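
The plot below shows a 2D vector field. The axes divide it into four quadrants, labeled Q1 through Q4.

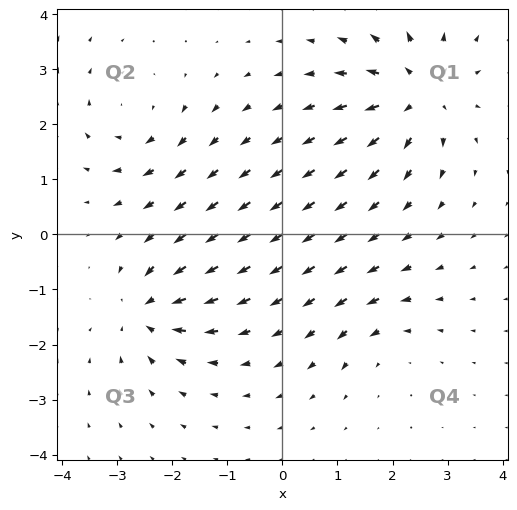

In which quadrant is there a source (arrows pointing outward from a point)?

Q1

The source sits at approximately (2.5, 2.6), which lies in quadrant Q1. The divergence there is about +6, positive as expected for a source.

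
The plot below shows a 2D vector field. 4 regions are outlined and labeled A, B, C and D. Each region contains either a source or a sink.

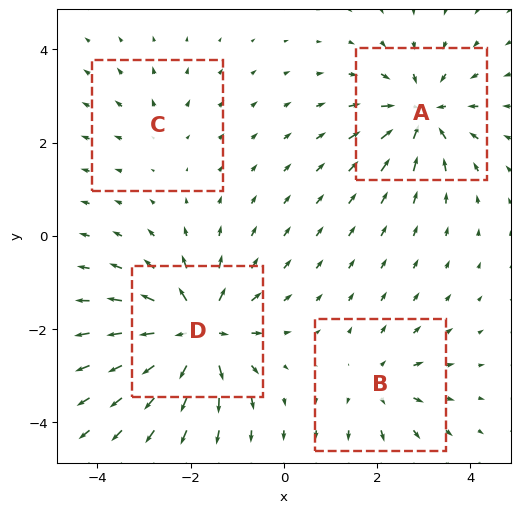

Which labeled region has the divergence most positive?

D

Divergence at each region's feature centre — A: about -6, B: about +4, C: about +2, D: about +8. Region D is most positive.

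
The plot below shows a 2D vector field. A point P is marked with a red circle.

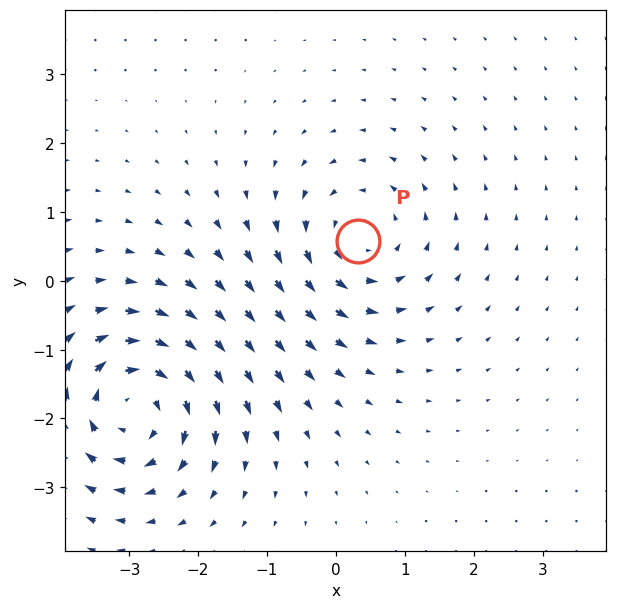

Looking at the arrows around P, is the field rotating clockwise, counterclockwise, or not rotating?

counterclockwise

Near P at (0.3, 0.6) the arrows circulate counterclockwise. The curl (z-component) there is about +3; positive curl means counterclockwise rotation.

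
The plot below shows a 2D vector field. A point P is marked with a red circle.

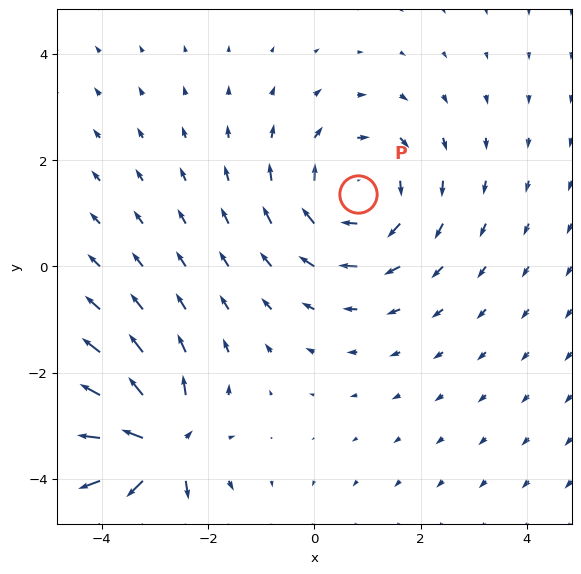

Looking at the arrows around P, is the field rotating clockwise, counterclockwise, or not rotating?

clockwise

Near P at (0.8, 1.4) the arrows circulate clockwise. The curl (z-component) there is about -2; negative curl means clockwise rotation.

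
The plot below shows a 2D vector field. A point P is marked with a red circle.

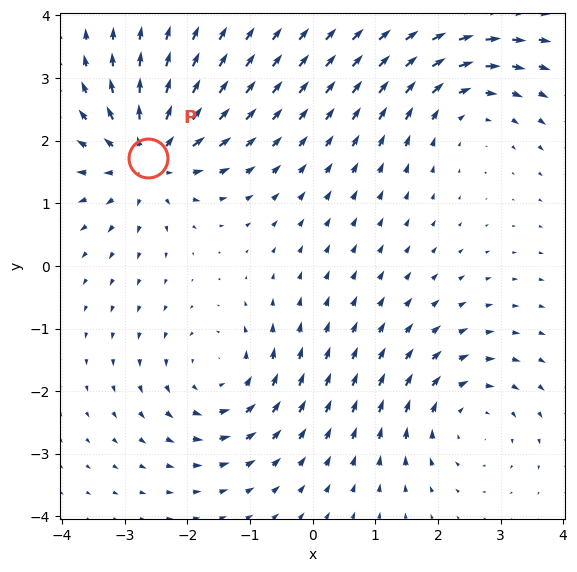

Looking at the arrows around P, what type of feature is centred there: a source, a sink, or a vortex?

source

At P (-2.6, 1.7) the arrows spread outward. Divergence about +6, curl ≈0 — positive divergence with near-zero curl is a source.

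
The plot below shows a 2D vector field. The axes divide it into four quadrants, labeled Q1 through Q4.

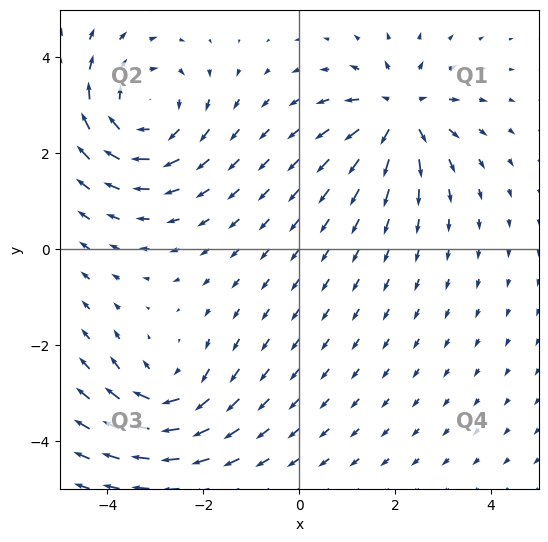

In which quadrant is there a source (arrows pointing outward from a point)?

The source sits at approximately (2.1, 2.8), which lies in quadrant Q1. The divergence there is about +4, positive as expected for a source.

Q1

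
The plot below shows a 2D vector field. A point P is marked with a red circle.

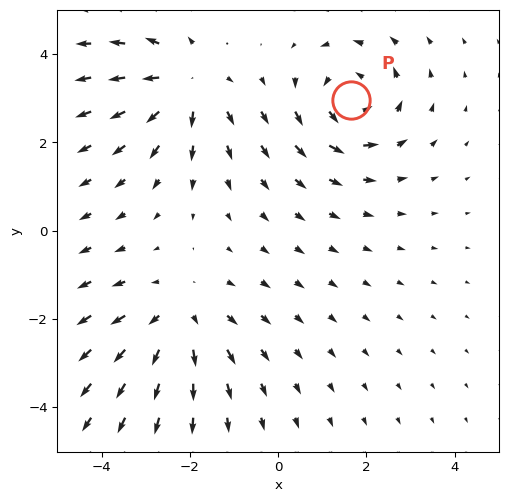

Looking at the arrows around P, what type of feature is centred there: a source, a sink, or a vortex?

vortex

At P (1.6, 3.0) the arrows circulate counterclockwise. Divergence ≈0, curl about +5 — near-zero divergence with nonzero curl is a vortex.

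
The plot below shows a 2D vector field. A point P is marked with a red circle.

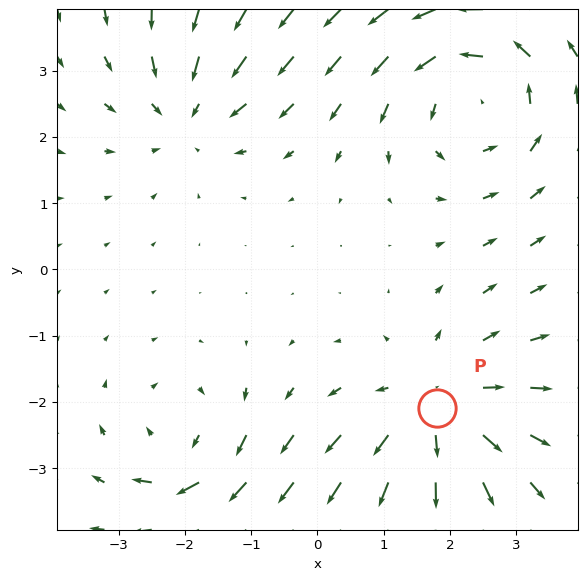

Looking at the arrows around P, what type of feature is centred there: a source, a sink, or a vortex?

At P (1.8, -2.1) the arrows spread outward. Divergence about +4, curl ≈0 — positive divergence with near-zero curl is a source.

source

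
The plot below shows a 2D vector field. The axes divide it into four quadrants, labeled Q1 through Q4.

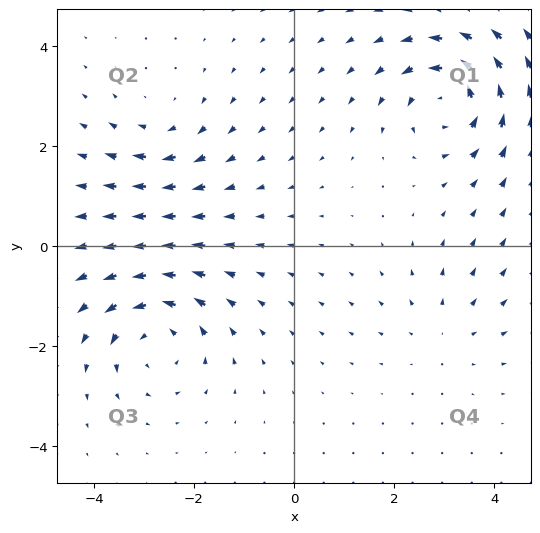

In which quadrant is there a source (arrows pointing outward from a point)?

The source sits at approximately (3.0, -1.7), which lies in quadrant Q4. The divergence there is about +2, positive as expected for a source.

Q4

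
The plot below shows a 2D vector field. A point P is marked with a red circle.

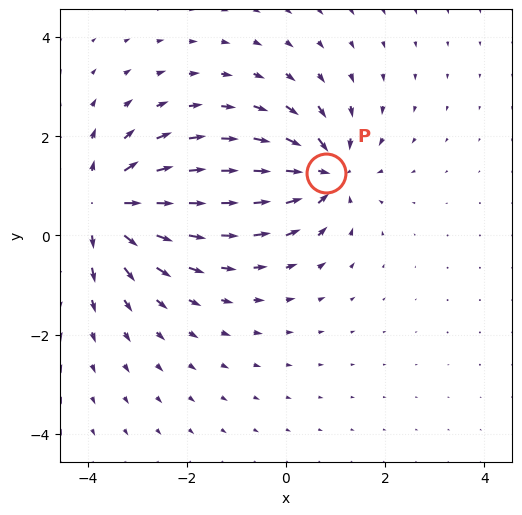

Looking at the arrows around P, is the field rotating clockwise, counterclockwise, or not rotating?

not rotating

Near P at (0.8, 1.3) the arrows show no circulation. The curl there is ≈0.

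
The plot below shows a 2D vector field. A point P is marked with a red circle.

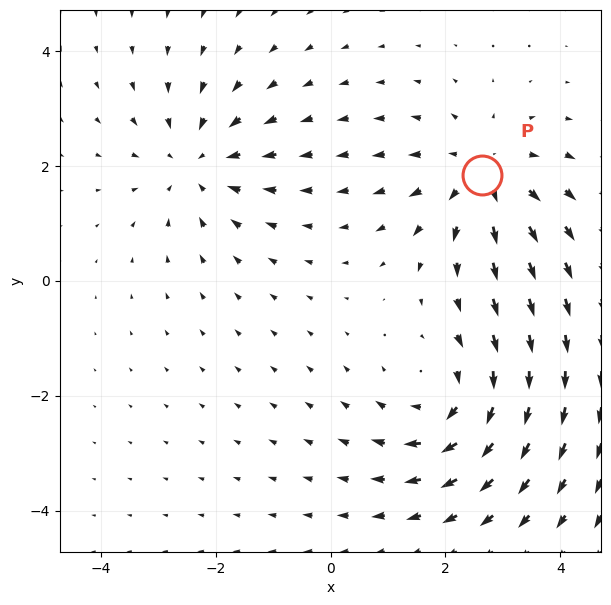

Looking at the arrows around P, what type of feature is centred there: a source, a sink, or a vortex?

source

At P (2.6, 1.8) the arrows spread outward. Divergence about +3, curl ≈0 — positive divergence with near-zero curl is a source.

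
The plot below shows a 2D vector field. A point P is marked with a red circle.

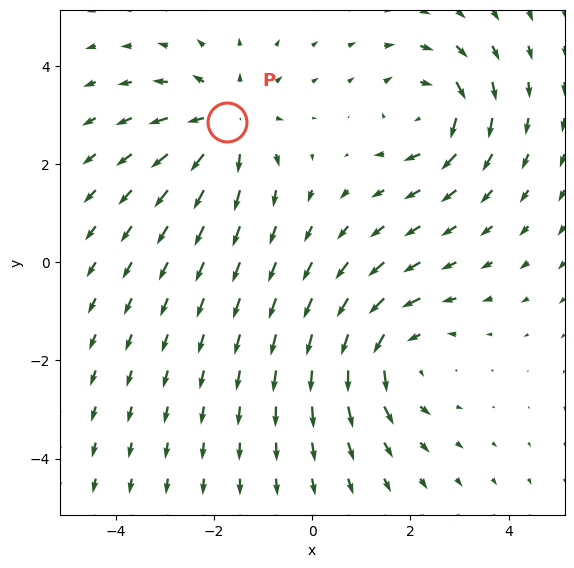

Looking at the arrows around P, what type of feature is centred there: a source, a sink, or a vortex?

At P (-1.7, 2.9) the arrows spread outward. Divergence about +4, curl ≈0 — positive divergence with near-zero curl is a source.

source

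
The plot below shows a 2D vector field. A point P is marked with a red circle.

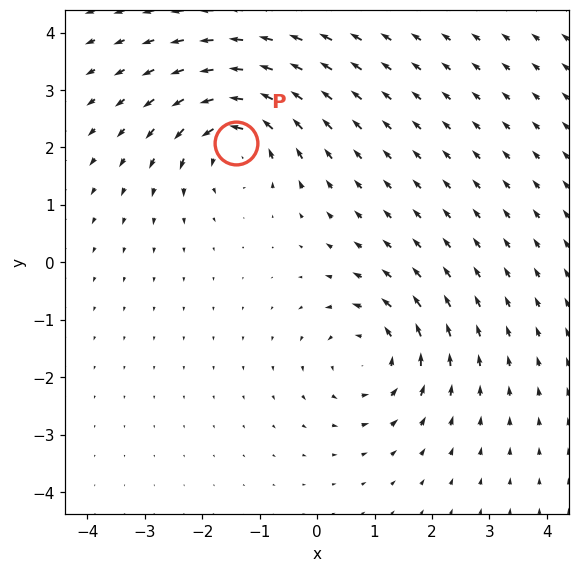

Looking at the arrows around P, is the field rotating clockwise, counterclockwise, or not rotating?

counterclockwise

Near P at (-1.4, 2.1) the arrows circulate counterclockwise. The curl (z-component) there is about +6; positive curl means counterclockwise rotation.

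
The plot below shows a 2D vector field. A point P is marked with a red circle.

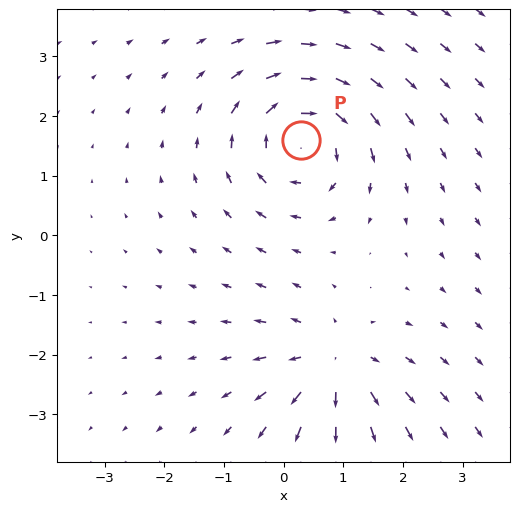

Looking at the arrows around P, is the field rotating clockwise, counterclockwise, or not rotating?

Near P at (0.3, 1.6) the arrows circulate clockwise. The curl (z-component) there is about -4; negative curl means clockwise rotation.

clockwise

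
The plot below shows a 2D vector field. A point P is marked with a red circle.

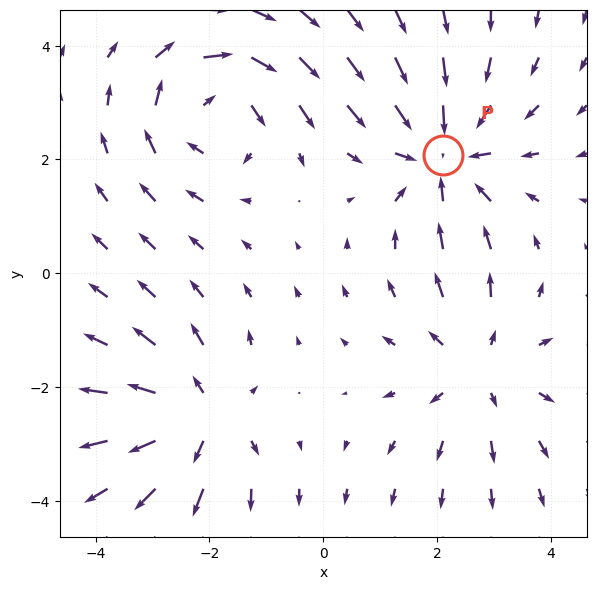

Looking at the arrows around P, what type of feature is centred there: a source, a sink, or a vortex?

At P (2.1, 2.1) the arrows converge inward. Divergence about -4, curl ≈0 — negative divergence with near-zero curl is a sink.

sink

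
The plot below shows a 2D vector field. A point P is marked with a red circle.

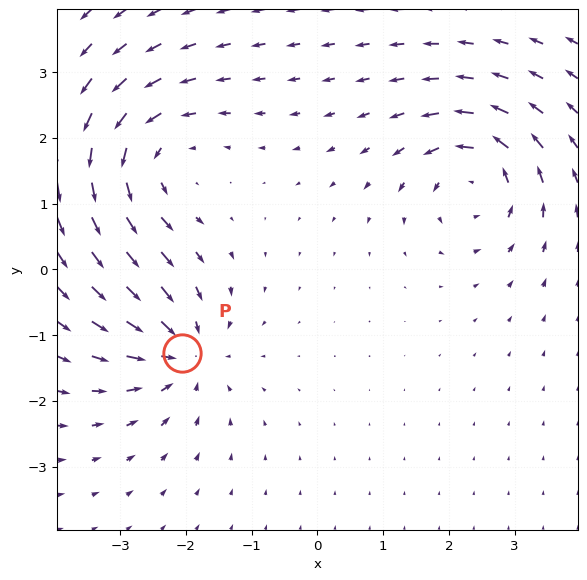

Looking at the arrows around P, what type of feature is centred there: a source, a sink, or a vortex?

At P (-2.1, -1.3) the arrows converge inward. Divergence about -4, curl ≈0 — negative divergence with near-zero curl is a sink.

sink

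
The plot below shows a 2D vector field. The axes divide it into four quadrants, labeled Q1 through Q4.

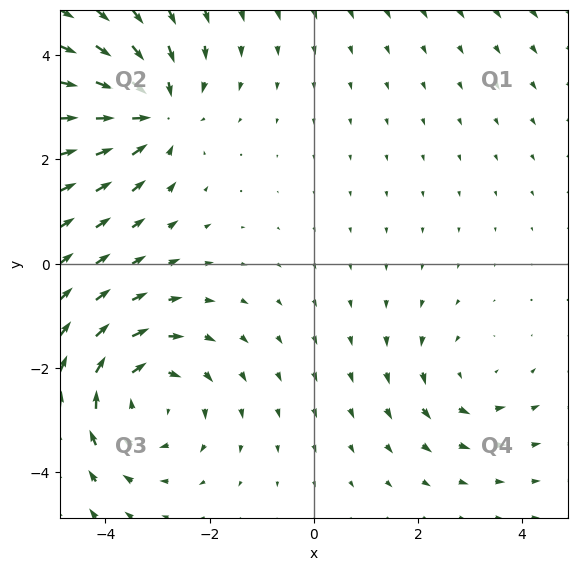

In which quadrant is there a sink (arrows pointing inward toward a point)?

The sink sits at approximately (-3.1, 2.9), which lies in quadrant Q2. The divergence there is about -4, negative as expected for a sink.

Q2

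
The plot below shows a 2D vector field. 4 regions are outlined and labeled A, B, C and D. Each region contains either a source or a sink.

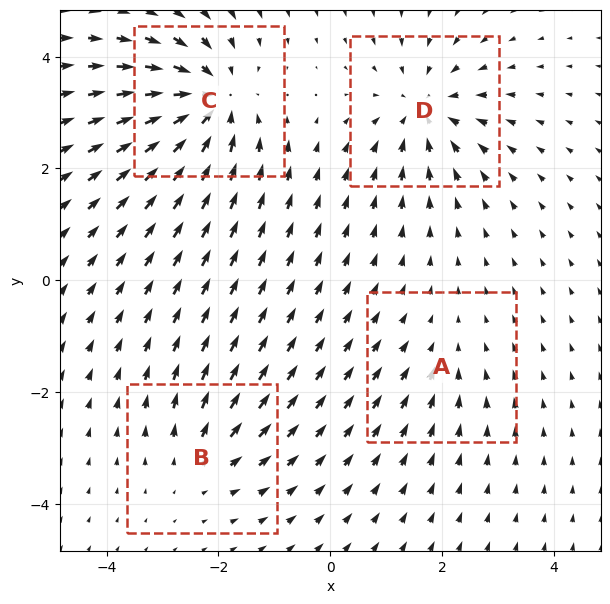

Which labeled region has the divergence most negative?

C

Divergence at each region's feature centre — A: about -2, B: about +3, C: about -7, D: about -5. Region C is most negative.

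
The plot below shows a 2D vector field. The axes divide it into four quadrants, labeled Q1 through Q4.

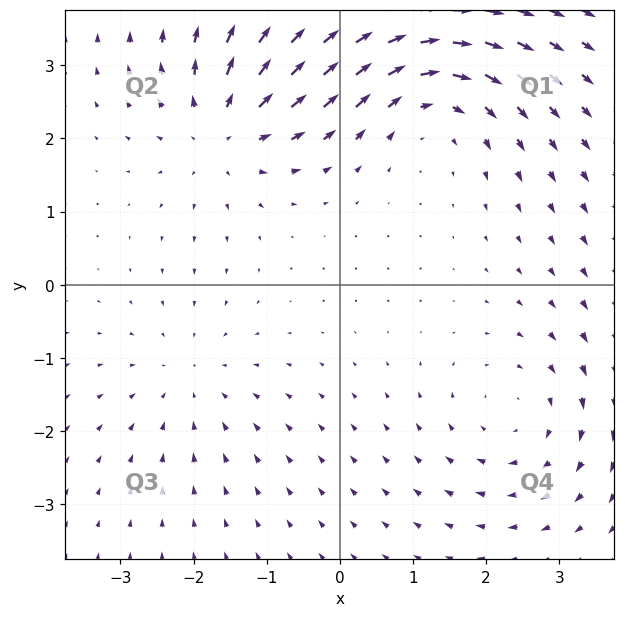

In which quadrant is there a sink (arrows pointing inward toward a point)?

The sink sits at approximately (-2.1, -1.3), which lies in quadrant Q3. The divergence there is about -2, negative as expected for a sink.

Q3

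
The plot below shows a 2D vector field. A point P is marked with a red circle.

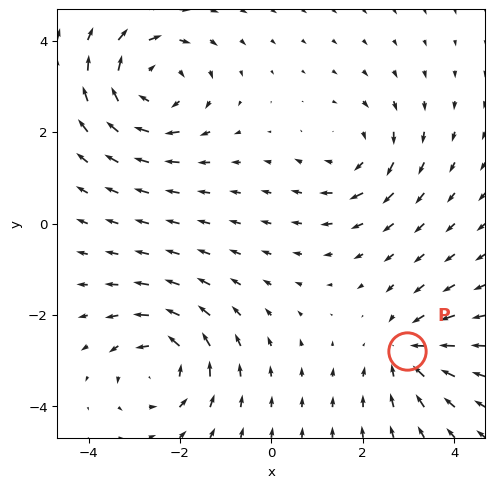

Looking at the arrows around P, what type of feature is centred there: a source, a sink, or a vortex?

sink

At P (3.0, -2.8) the arrows converge inward. Divergence about -4, curl ≈0 — negative divergence with near-zero curl is a sink.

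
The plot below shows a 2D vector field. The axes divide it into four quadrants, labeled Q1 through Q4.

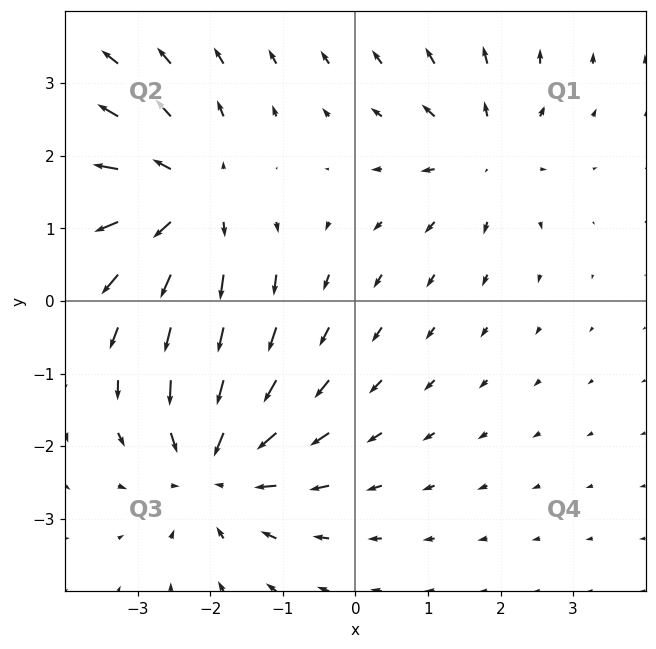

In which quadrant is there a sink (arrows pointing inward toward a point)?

The sink sits at approximately (-1.9, -2.3), which lies in quadrant Q3. The divergence there is about -4, negative as expected for a sink.

Q3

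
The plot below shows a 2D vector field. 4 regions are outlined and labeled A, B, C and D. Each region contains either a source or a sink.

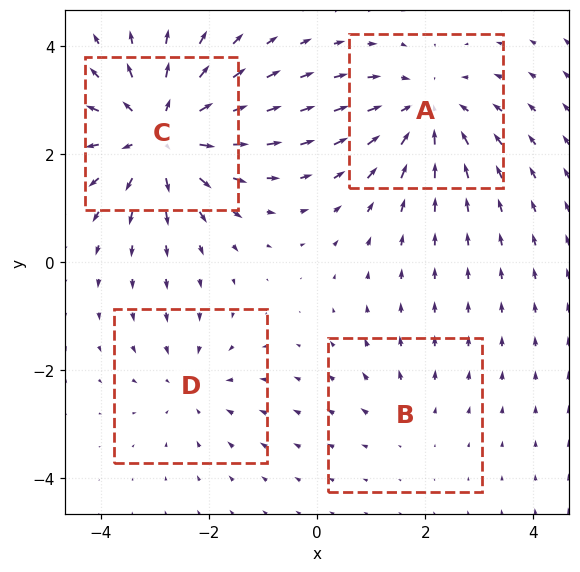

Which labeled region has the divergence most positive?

C

Divergence at each region's feature centre — A: about -5, B: about +2, C: about +6, D: about -3. Region C is most positive.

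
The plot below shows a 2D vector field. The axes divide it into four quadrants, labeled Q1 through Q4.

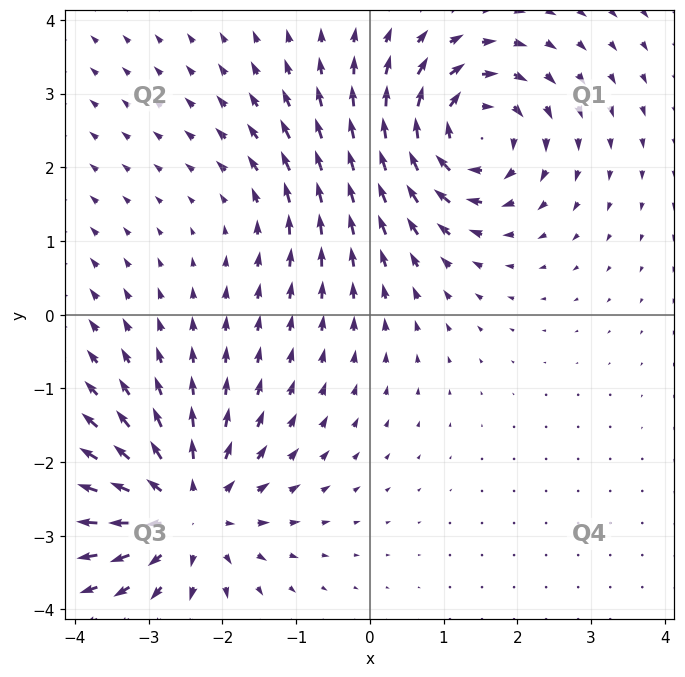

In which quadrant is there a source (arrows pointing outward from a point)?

Q3

The source sits at approximately (-2.5, -2.7), which lies in quadrant Q3. The divergence there is about +5, positive as expected for a source.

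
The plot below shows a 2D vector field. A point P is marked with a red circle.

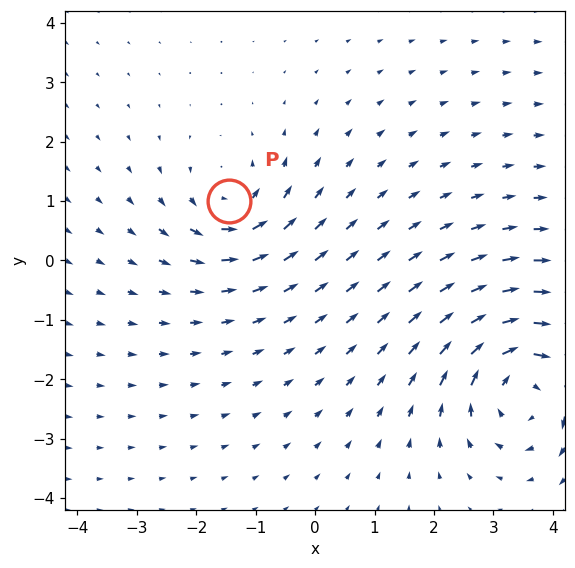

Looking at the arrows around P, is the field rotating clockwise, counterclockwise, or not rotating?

counterclockwise

Near P at (-1.4, 1.0) the arrows circulate counterclockwise. The curl (z-component) there is about +4; positive curl means counterclockwise rotation.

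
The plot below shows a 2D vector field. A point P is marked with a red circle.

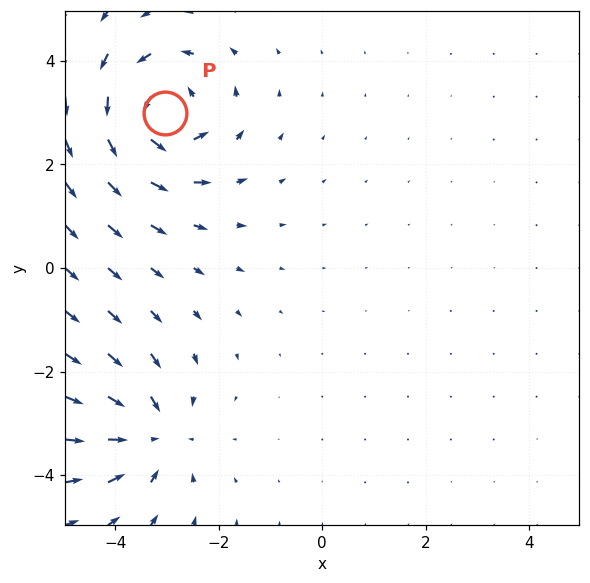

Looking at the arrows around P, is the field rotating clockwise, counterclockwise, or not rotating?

counterclockwise

Near P at (-3.0, 3.0) the arrows circulate counterclockwise. The curl (z-component) there is about +6; positive curl means counterclockwise rotation.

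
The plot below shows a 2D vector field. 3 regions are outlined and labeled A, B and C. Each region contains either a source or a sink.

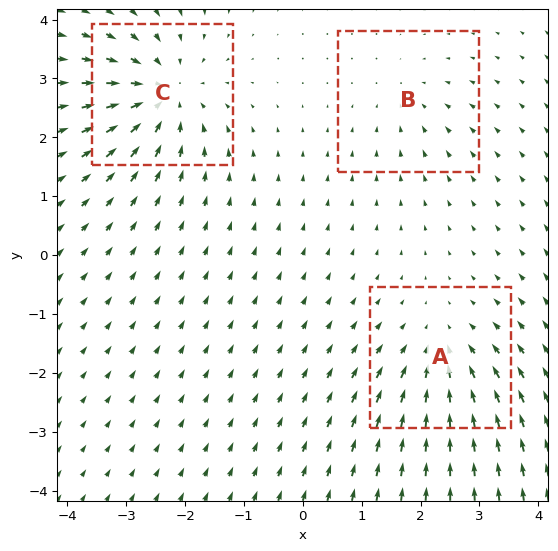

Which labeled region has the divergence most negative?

C

Divergence at each region's feature centre — A: about -3, B: about -2, C: about -5. Region C is most negative.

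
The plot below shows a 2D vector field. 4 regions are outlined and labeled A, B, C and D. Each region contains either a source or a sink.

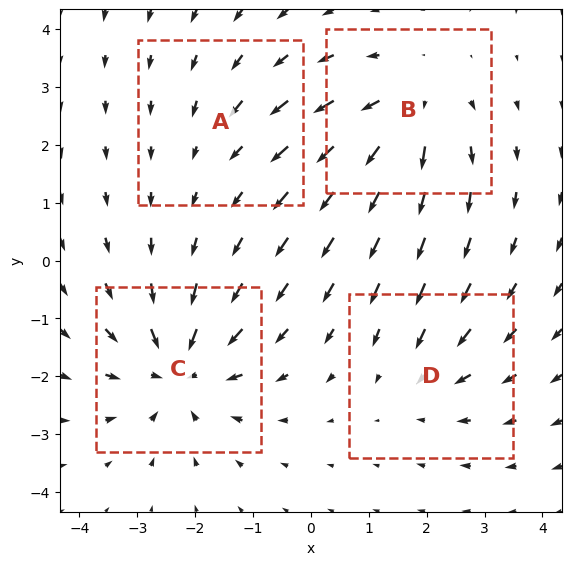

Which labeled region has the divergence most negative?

Divergence at each region's feature centre — A: about -2, B: about +5, C: about -6, D: about -3. Region C is most negative.

C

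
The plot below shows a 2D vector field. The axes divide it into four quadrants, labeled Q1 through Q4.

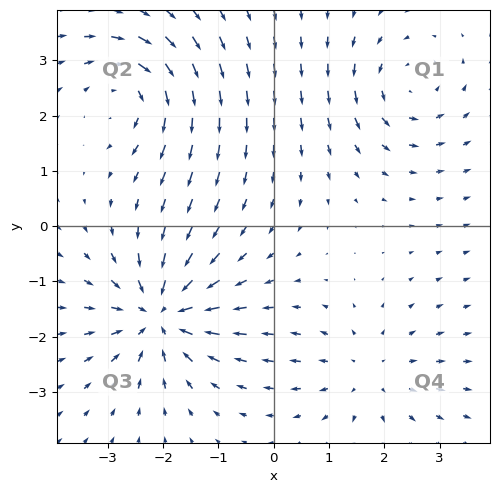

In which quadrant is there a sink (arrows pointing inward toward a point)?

Q3

The sink sits at approximately (-2.0, -1.6), which lies in quadrant Q3. The divergence there is about -5, negative as expected for a sink.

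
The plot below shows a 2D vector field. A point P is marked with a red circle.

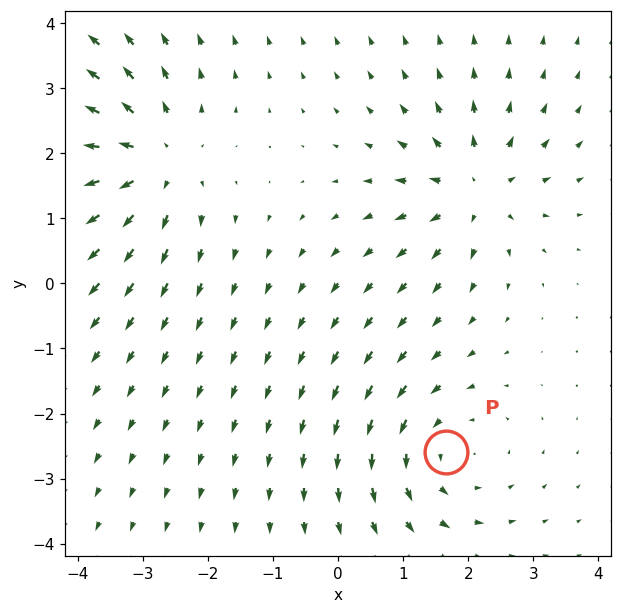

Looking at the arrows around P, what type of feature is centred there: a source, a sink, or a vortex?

vortex

At P (1.7, -2.6) the arrows circulate counterclockwise. Divergence ≈0, curl about +3 — near-zero divergence with nonzero curl is a vortex.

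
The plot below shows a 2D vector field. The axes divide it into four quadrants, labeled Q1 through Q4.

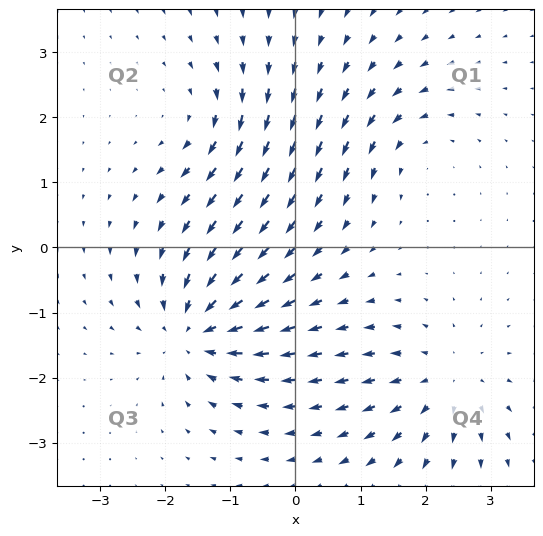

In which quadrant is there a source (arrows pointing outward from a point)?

The source sits at approximately (2.3, -2.1), which lies in quadrant Q4. The divergence there is about +4, positive as expected for a source.

Q4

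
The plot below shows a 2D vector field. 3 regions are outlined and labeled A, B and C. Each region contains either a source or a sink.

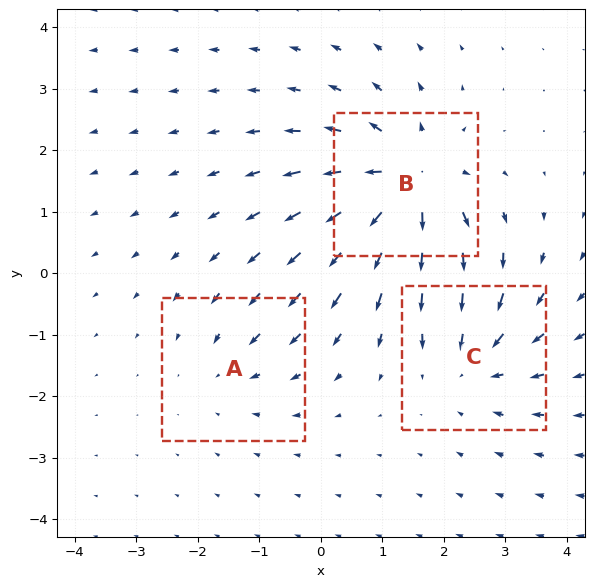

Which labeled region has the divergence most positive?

B

Divergence at each region's feature centre — A: about -2, B: about +5, C: about -3. Region B is most positive.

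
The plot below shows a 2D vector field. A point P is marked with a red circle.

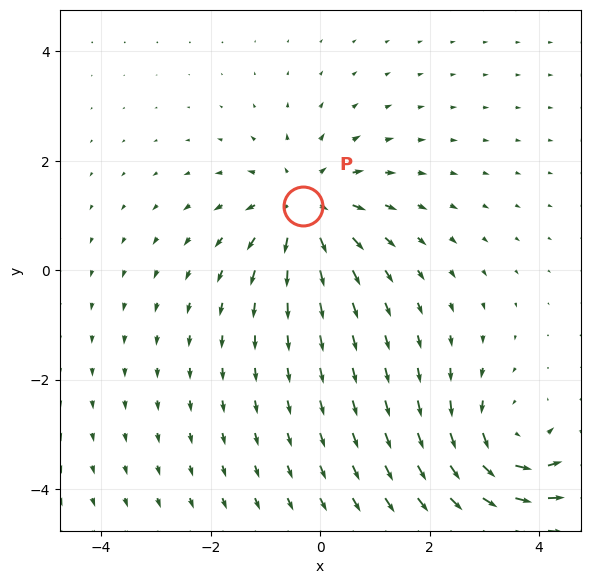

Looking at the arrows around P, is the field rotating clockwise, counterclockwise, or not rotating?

Near P at (-0.3, 1.2) the arrows show no circulation. The curl there is ≈0.

not rotating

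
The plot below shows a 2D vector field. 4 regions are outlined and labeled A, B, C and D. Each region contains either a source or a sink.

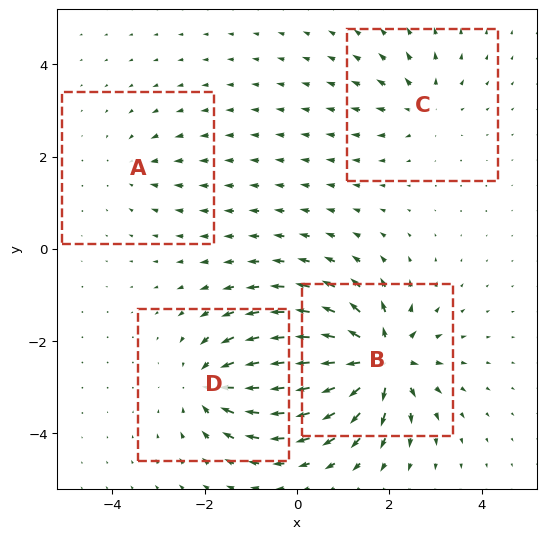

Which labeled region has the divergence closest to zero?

Divergence at each region's feature centre — A: about -3, B: about +9, C: about +4, D: about -6. Region A is closest to zero.

A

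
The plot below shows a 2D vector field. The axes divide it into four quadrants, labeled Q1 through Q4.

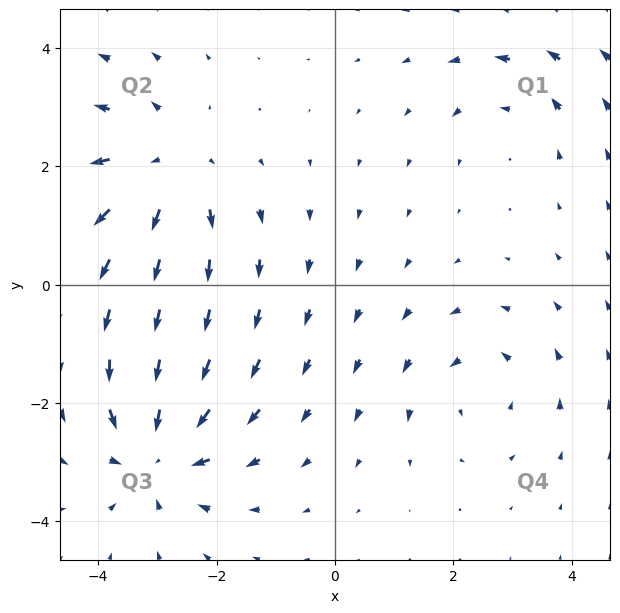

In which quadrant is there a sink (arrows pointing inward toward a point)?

Q3

The sink sits at approximately (-3.0, -2.9), which lies in quadrant Q3. The divergence there is about -5, negative as expected for a sink.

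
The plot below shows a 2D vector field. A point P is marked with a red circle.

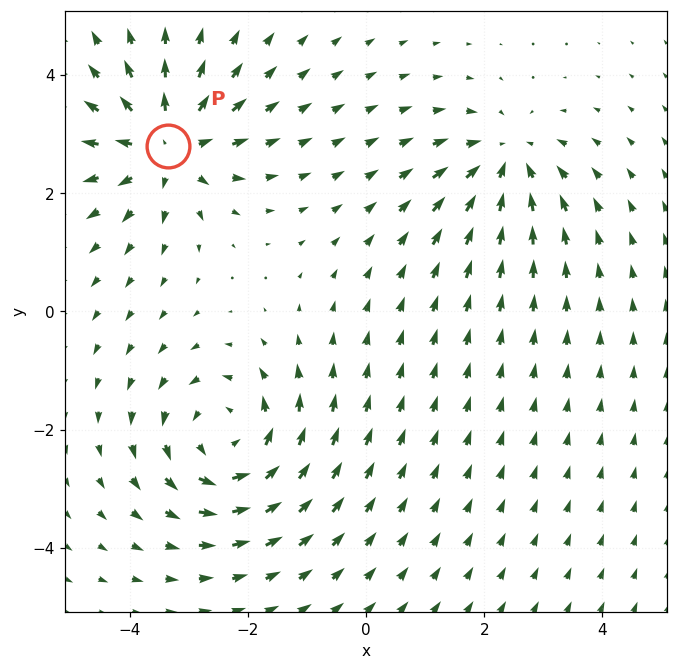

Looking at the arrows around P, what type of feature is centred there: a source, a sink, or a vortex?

At P (-3.4, 2.8) the arrows spread outward. Divergence about +5, curl ≈0 — positive divergence with near-zero curl is a source.

source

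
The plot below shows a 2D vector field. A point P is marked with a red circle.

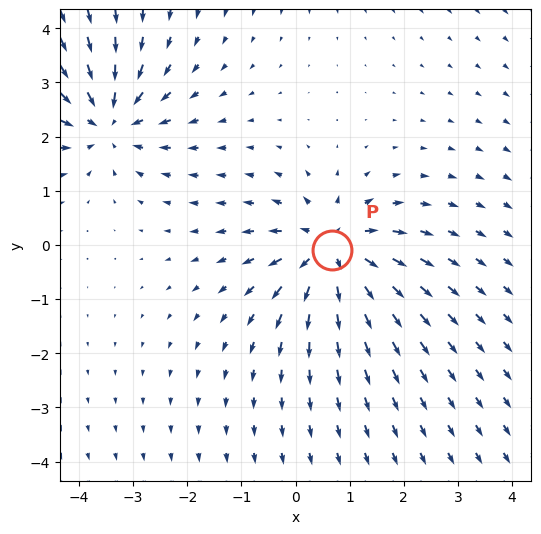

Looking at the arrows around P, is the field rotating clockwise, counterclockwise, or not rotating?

not rotating

Near P at (0.7, -0.1) the arrows show no circulation. The curl there is ≈0.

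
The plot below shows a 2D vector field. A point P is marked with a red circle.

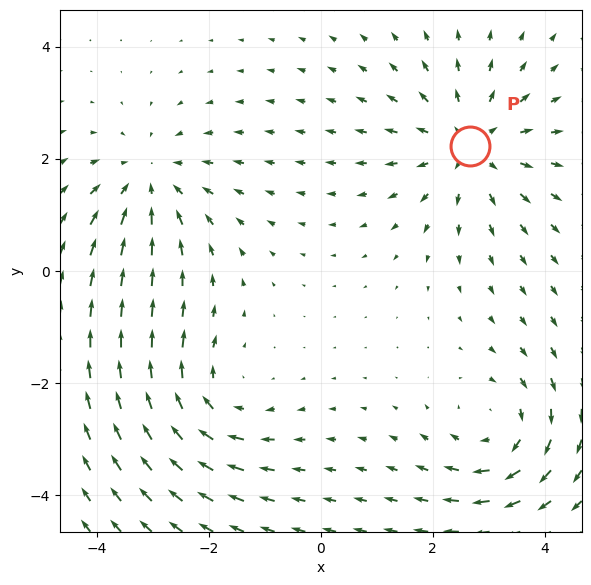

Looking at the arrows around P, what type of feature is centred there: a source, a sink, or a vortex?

source

At P (2.7, 2.2) the arrows spread outward. Divergence about +3, curl ≈0 — positive divergence with near-zero curl is a source.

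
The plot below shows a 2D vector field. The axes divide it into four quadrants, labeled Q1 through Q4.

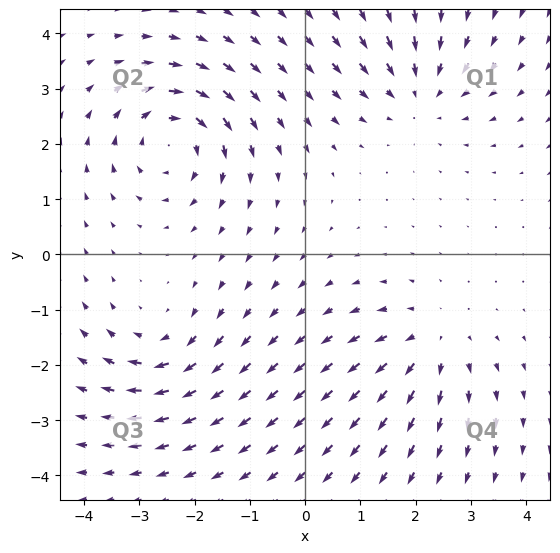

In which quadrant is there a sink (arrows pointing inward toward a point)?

Q1

The sink sits at approximately (2.1, 2.9), which lies in quadrant Q1. The divergence there is about -3, negative as expected for a sink.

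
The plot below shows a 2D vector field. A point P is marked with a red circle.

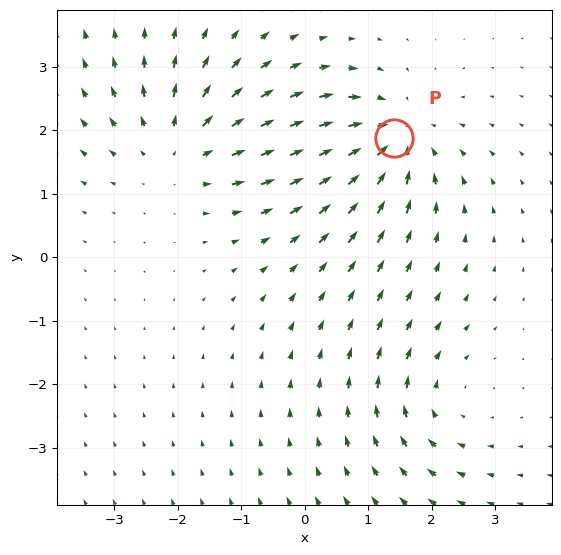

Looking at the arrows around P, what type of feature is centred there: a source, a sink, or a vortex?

At P (1.4, 1.9) the arrows converge inward. Divergence about -5, curl ≈0 — negative divergence with near-zero curl is a sink.

sink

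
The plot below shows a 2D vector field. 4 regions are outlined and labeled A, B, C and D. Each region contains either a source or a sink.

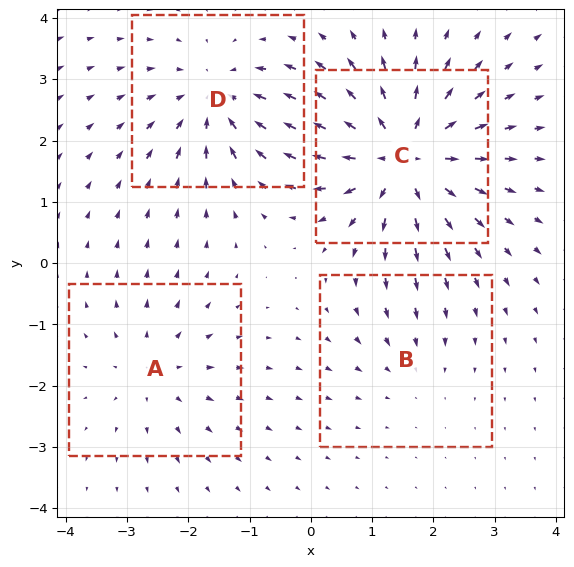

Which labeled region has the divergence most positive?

C

Divergence at each region's feature centre — A: about +3, B: about -2, C: about +7, D: about -5. Region C is most positive.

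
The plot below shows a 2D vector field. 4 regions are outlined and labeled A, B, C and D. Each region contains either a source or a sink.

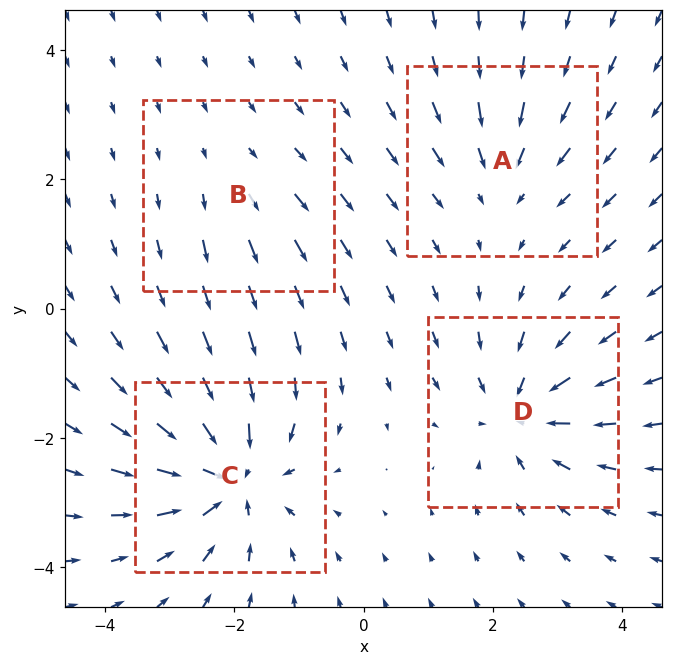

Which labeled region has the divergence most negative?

Divergence at each region's feature centre — A: about -4, B: about +2, C: about -8, D: about -6. Region C is most negative.

C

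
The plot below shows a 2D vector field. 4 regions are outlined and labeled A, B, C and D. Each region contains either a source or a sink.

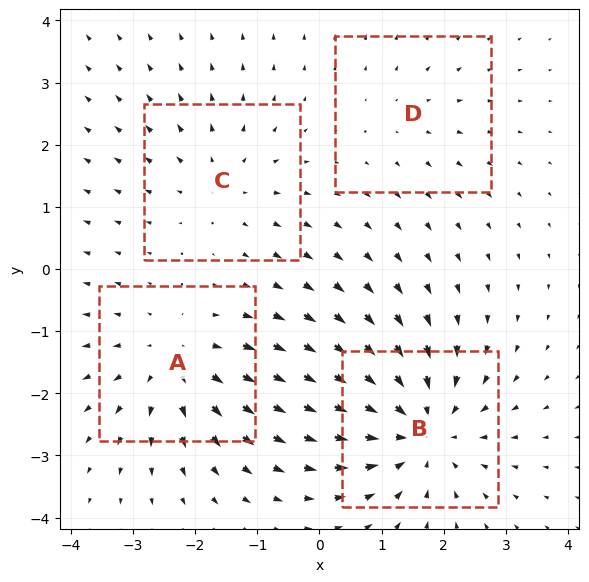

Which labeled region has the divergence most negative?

B

Divergence at each region's feature centre — A: about +4, B: about -6, C: about +3, D: about +2. Region B is most negative.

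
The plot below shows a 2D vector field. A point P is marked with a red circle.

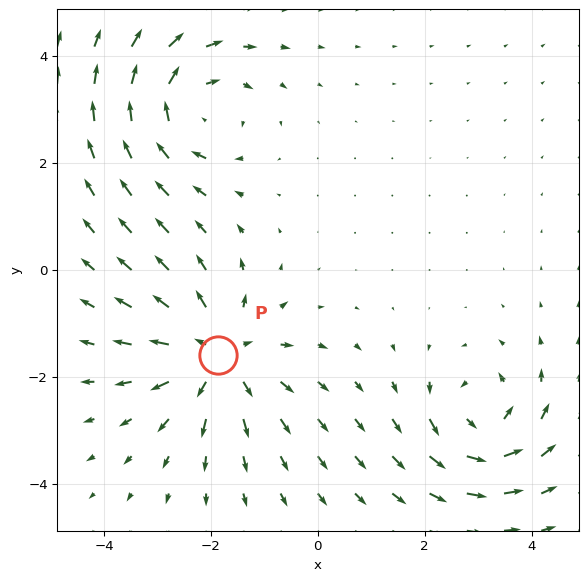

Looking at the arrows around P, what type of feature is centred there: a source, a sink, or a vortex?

At P (-1.9, -1.6) the arrows spread outward. Divergence about +4, curl ≈0 — positive divergence with near-zero curl is a source.

source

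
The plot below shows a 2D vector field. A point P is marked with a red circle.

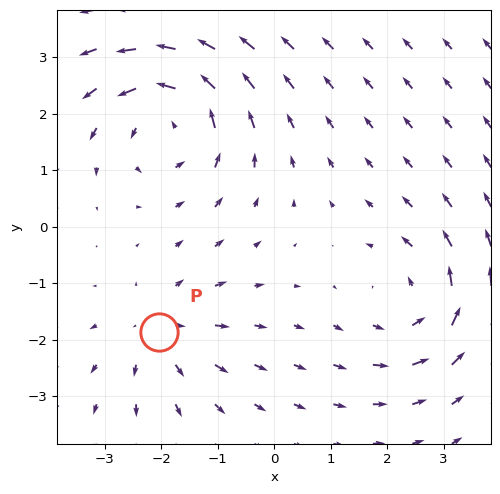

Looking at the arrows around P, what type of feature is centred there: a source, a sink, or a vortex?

At P (-2.0, -1.9) the arrows spread outward. Divergence about +3, curl ≈0 — positive divergence with near-zero curl is a source.

source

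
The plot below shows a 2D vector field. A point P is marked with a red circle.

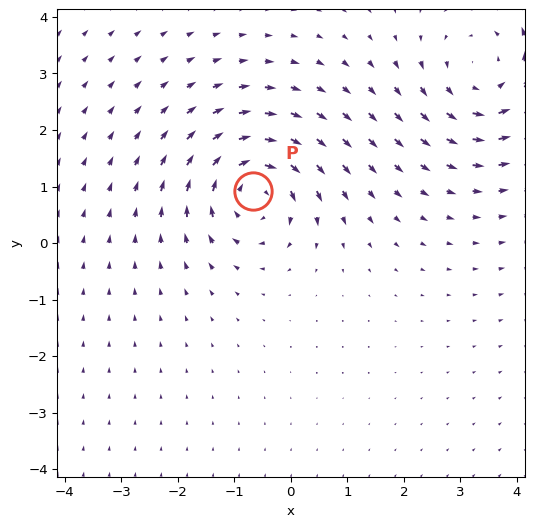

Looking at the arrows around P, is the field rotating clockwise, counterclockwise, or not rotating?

clockwise

Near P at (-0.7, 0.9) the arrows circulate clockwise. The curl (z-component) there is about -6; negative curl means clockwise rotation.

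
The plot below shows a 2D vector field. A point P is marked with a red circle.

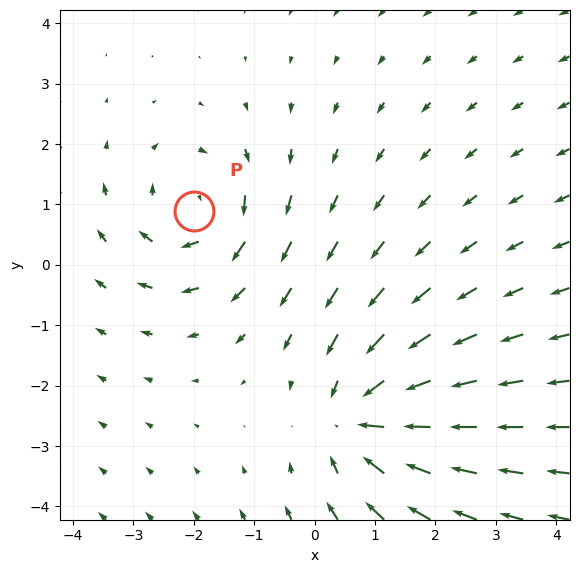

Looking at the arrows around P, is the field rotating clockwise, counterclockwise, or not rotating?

Near P at (-2.0, 0.9) the arrows circulate clockwise. The curl (z-component) there is about -3; negative curl means clockwise rotation.

clockwise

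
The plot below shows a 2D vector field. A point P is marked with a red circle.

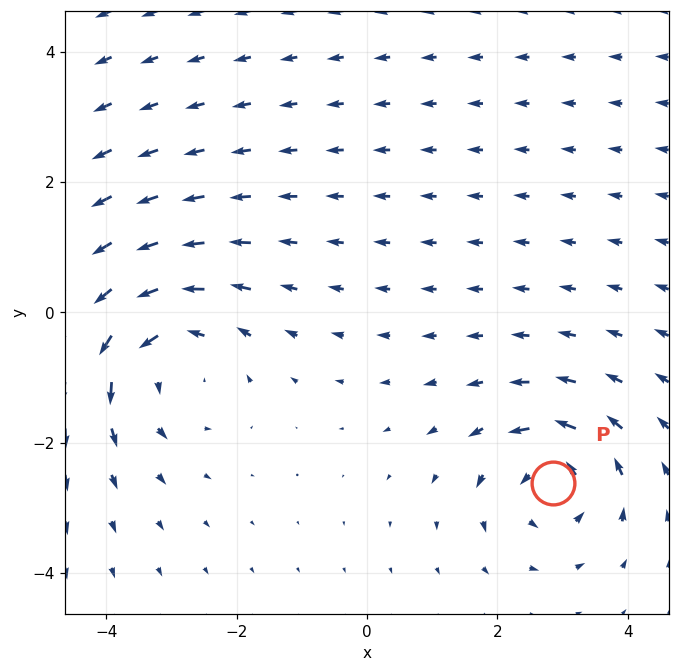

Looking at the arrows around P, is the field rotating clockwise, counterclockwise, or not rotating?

Near P at (2.9, -2.6) the arrows circulate counterclockwise. The curl (z-component) there is about +4; positive curl means counterclockwise rotation.

counterclockwise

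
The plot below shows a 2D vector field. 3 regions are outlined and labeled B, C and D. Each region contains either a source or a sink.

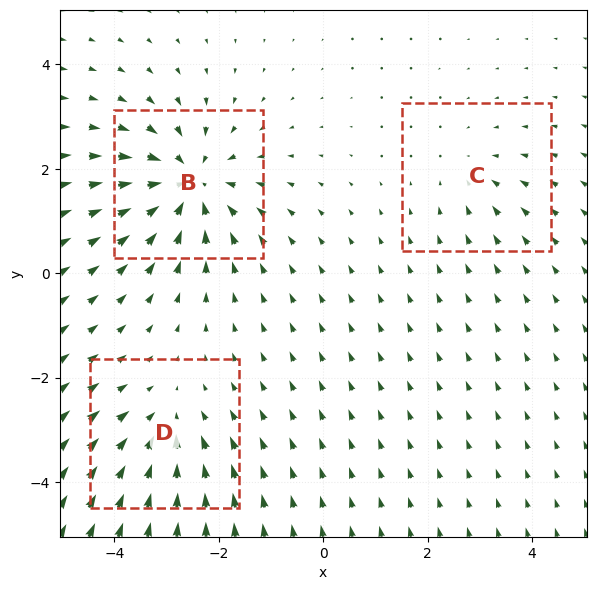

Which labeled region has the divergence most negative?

Divergence at each region's feature centre — B: about -5, C: about -2, D: about -3. Region B is most negative.

B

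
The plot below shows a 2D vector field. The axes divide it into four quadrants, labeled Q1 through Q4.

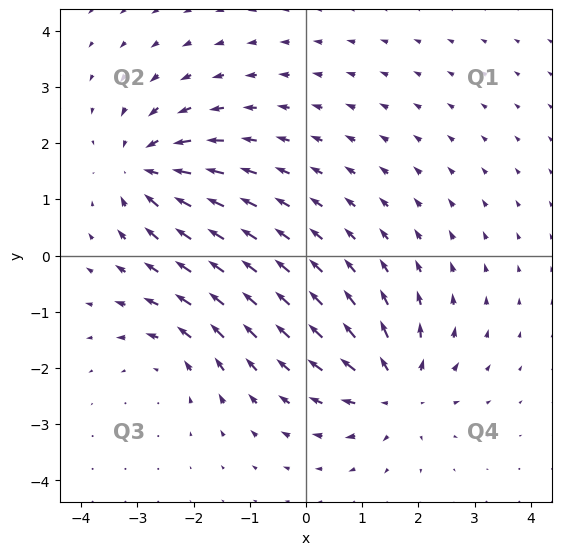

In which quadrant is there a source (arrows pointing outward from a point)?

Q4

The source sits at approximately (1.6, -2.4), which lies in quadrant Q4. The divergence there is about +6, positive as expected for a source.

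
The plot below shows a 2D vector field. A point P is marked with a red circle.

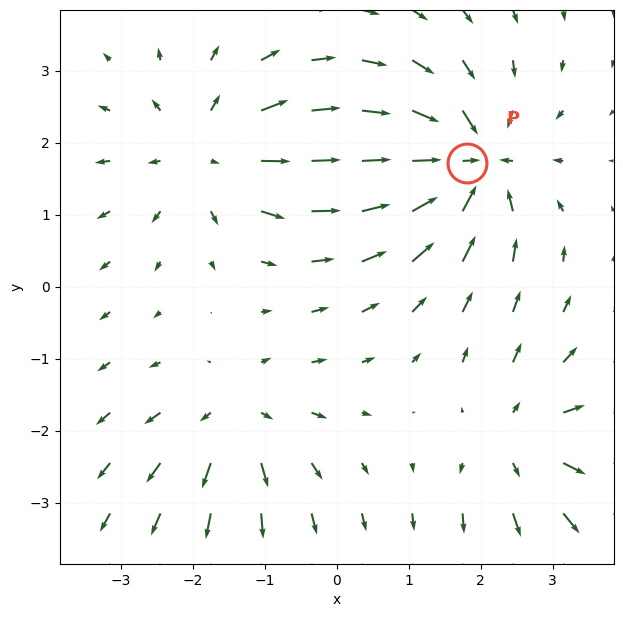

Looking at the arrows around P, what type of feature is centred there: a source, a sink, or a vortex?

sink

At P (1.8, 1.7) the arrows converge inward. Divergence about -7, curl ≈0 — negative divergence with near-zero curl is a sink.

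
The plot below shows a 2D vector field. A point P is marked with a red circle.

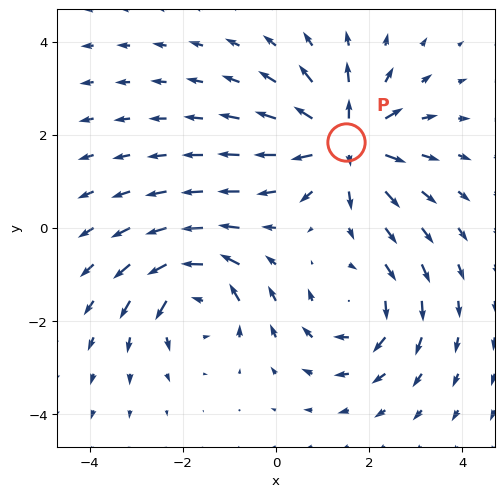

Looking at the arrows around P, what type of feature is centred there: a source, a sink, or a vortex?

source

At P (1.5, 1.9) the arrows spread outward. Divergence about +4, curl ≈0 — positive divergence with near-zero curl is a source.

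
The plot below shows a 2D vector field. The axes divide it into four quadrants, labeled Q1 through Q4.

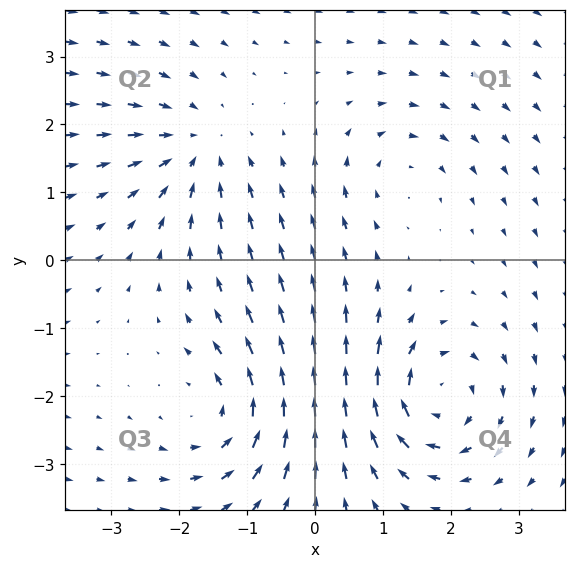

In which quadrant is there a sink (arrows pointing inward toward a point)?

The sink sits at approximately (-1.8, 1.6), which lies in quadrant Q2. The divergence there is about -4, negative as expected for a sink.

Q2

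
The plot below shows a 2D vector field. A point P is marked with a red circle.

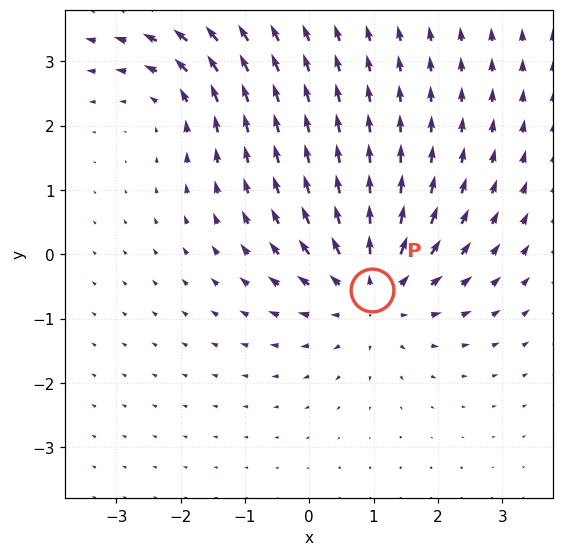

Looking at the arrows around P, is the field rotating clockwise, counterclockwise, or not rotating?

Near P at (1.0, -0.6) the arrows show no circulation. The curl there is ≈0.

not rotating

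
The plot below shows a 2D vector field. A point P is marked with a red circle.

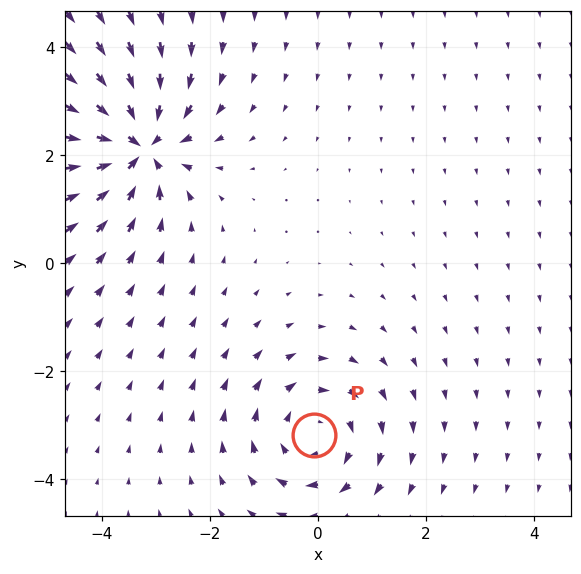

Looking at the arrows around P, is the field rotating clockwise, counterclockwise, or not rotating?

Near P at (-0.1, -3.2) the arrows circulate clockwise. The curl (z-component) there is about -3; negative curl means clockwise rotation.

clockwise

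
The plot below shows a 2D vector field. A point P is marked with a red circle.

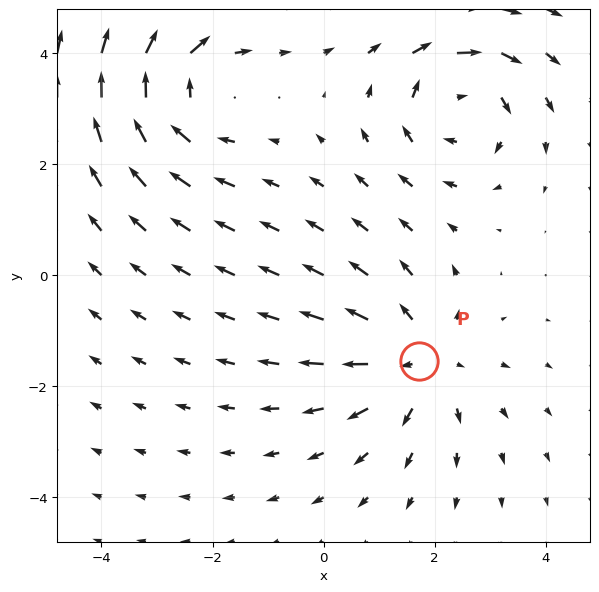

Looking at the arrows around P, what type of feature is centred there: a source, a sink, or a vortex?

source

At P (1.7, -1.5) the arrows spread outward. Divergence about +4, curl ≈0 — positive divergence with near-zero curl is a source.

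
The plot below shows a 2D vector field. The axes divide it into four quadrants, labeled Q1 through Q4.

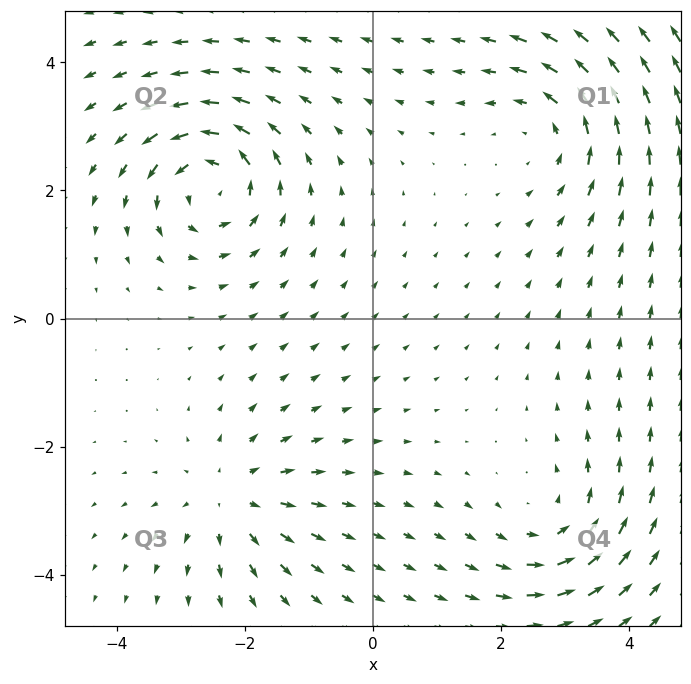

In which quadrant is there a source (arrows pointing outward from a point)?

Q3

The source sits at approximately (-2.2, -2.8), which lies in quadrant Q3. The divergence there is about +4, positive as expected for a source.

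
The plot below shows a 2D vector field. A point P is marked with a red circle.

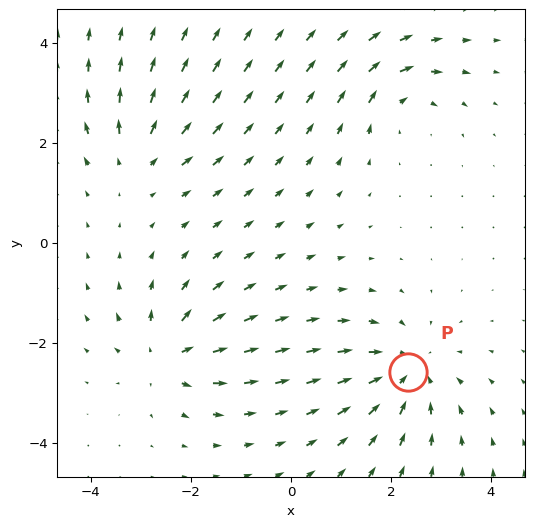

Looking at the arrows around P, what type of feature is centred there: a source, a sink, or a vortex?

sink

At P (2.3, -2.6) the arrows converge inward. Divergence about -4, curl ≈0 — negative divergence with near-zero curl is a sink.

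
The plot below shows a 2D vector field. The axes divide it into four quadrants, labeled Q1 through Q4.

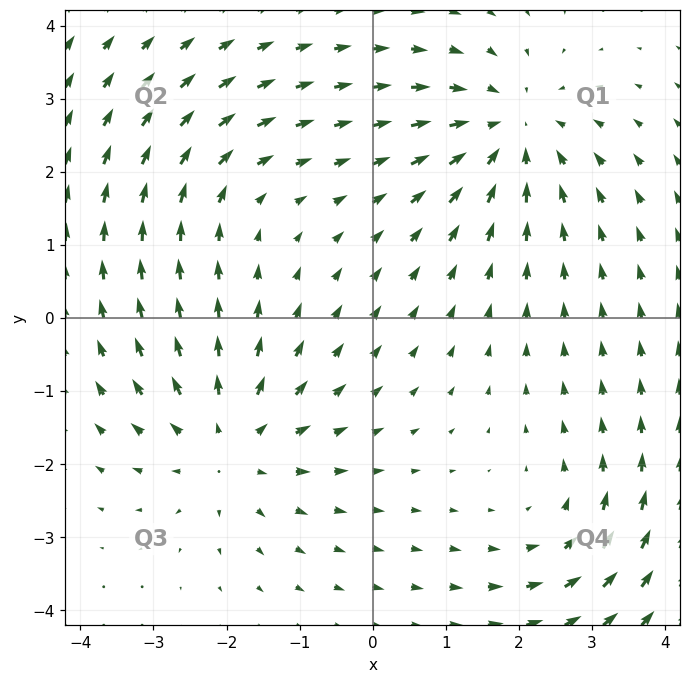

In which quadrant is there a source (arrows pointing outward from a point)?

The source sits at approximately (-1.9, -1.7), which lies in quadrant Q3. The divergence there is about +4, positive as expected for a source.

Q3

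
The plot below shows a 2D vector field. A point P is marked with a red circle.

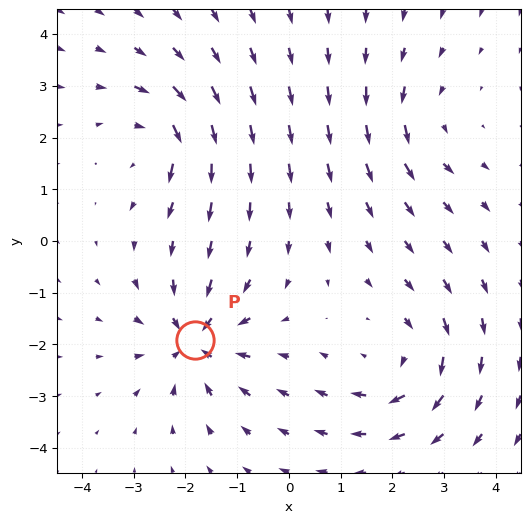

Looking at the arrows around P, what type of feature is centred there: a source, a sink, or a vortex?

sink

At P (-1.8, -1.9) the arrows converge inward. Divergence about -6, curl ≈0 — negative divergence with near-zero curl is a sink.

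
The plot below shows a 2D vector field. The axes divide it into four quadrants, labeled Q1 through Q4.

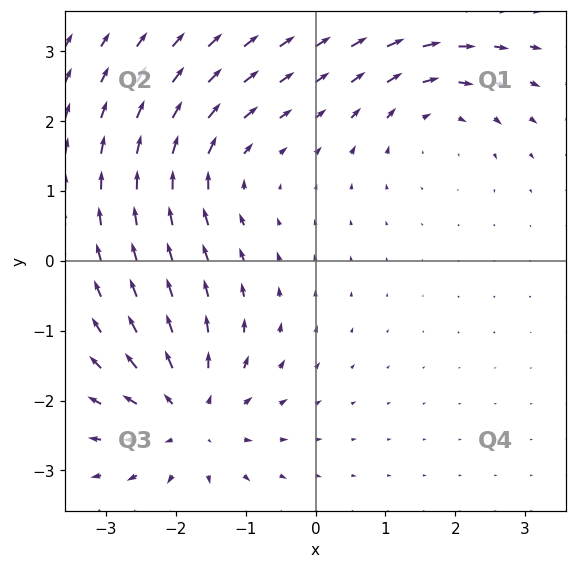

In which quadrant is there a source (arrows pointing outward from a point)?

The source sits at approximately (-1.8, -2.3), which lies in quadrant Q3. The divergence there is about +5, positive as expected for a source.

Q3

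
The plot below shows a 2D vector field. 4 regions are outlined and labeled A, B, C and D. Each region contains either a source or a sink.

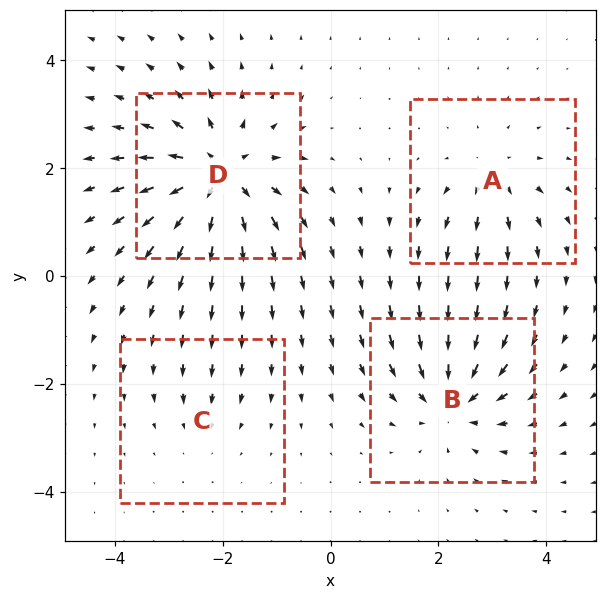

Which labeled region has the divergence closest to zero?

Divergence at each region's feature centre — A: about +4, B: about -6, C: about -2, D: about +8. Region C is closest to zero.

C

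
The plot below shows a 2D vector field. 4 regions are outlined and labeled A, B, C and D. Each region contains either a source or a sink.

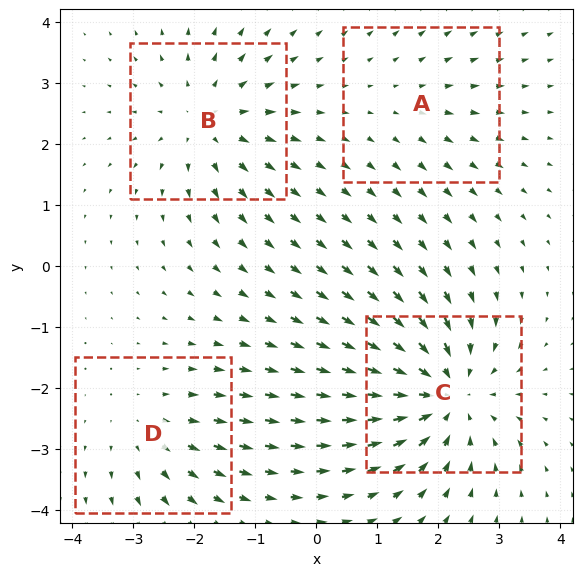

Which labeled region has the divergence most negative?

C

Divergence at each region's feature centre — A: about +2, B: about +4, C: about -6, D: about +3. Region C is most negative.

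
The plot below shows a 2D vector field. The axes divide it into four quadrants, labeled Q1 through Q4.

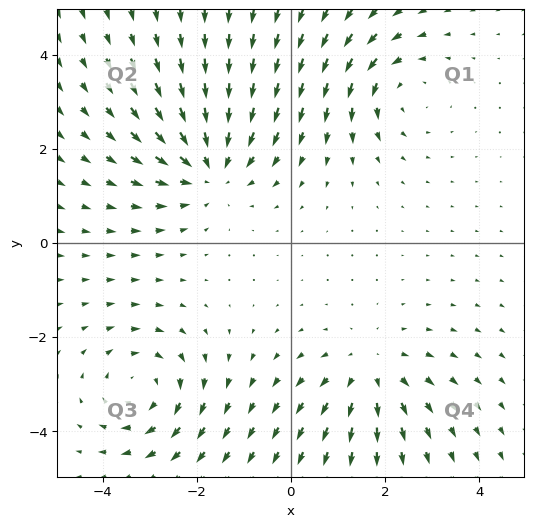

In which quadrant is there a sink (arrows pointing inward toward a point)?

Q2

The sink sits at approximately (-1.7, 1.6), which lies in quadrant Q2. The divergence there is about -4, negative as expected for a sink.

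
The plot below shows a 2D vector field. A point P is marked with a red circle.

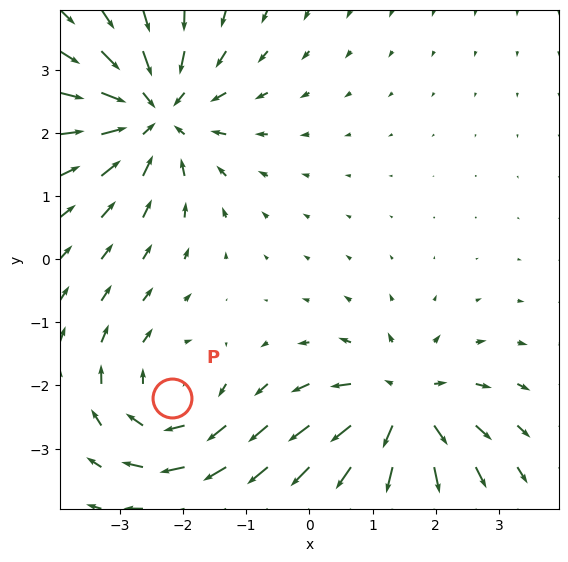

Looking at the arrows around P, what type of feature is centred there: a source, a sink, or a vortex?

At P (-2.2, -2.2) the arrows circulate clockwise. Divergence ≈0, curl about -3 — near-zero divergence with nonzero curl is a vortex.

vortex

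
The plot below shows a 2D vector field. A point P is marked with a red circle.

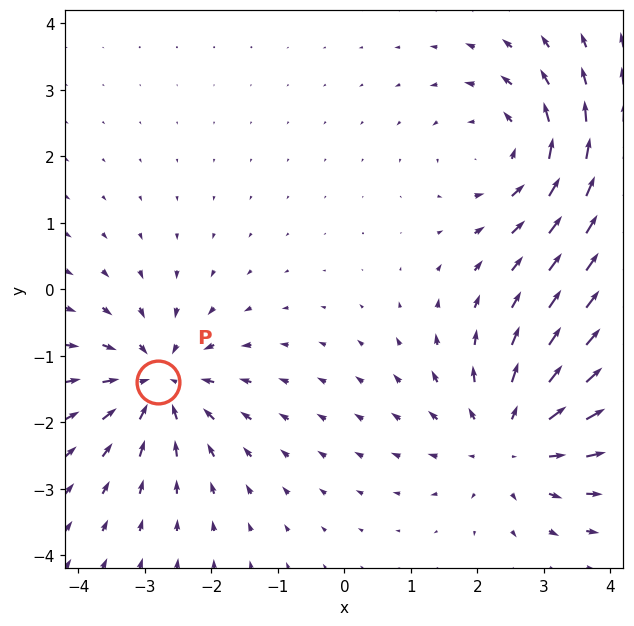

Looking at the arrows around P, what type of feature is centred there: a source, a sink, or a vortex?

sink

At P (-2.8, -1.4) the arrows converge inward. Divergence about -5, curl ≈0 — negative divergence with near-zero curl is a sink.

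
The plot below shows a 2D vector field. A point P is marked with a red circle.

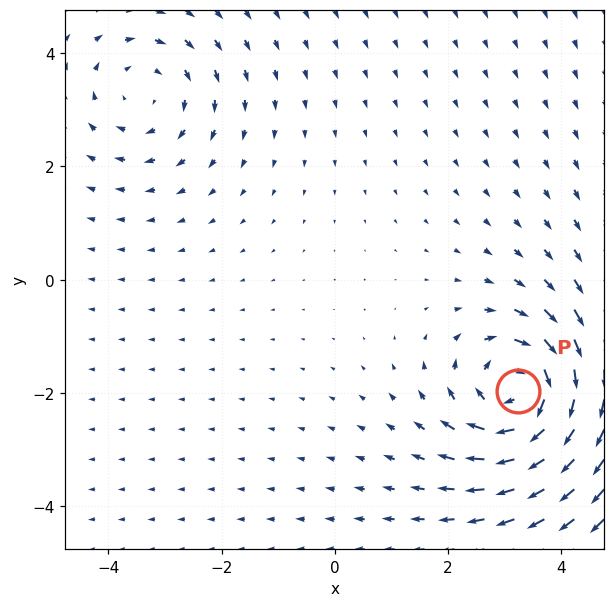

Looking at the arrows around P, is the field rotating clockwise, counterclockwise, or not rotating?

Near P at (3.2, -2.0) the arrows circulate clockwise. The curl (z-component) there is about -6; negative curl means clockwise rotation.

clockwise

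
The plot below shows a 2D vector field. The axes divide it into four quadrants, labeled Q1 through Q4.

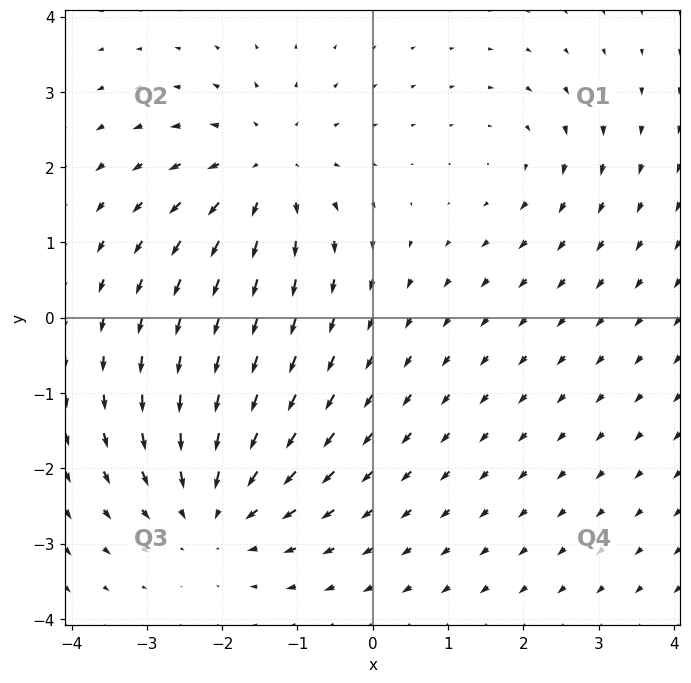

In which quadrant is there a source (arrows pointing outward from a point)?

The source sits at approximately (-1.4, 2.0), which lies in quadrant Q2. The divergence there is about +4, positive as expected for a source.

Q2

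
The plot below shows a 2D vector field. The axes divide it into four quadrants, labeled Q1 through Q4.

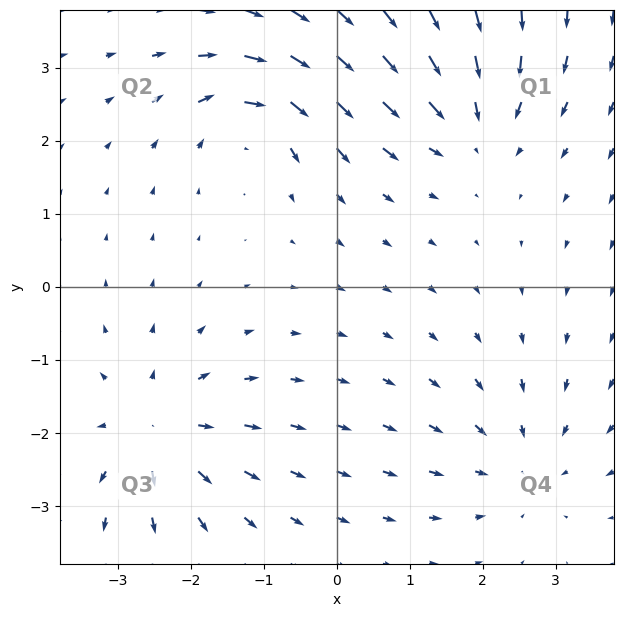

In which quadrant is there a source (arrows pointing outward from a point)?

Q3

The source sits at approximately (-2.5, -2.0), which lies in quadrant Q3. The divergence there is about +5, positive as expected for a source.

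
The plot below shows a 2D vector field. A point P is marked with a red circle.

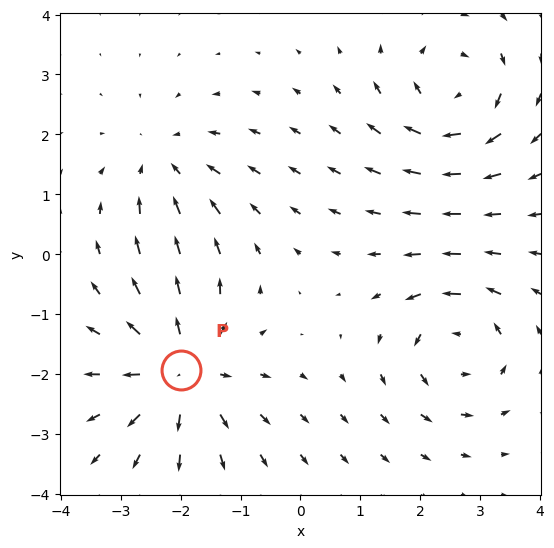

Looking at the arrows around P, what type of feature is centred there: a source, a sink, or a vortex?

At P (-2.0, -1.9) the arrows spread outward. Divergence about +5, curl ≈0 — positive divergence with near-zero curl is a source.

source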